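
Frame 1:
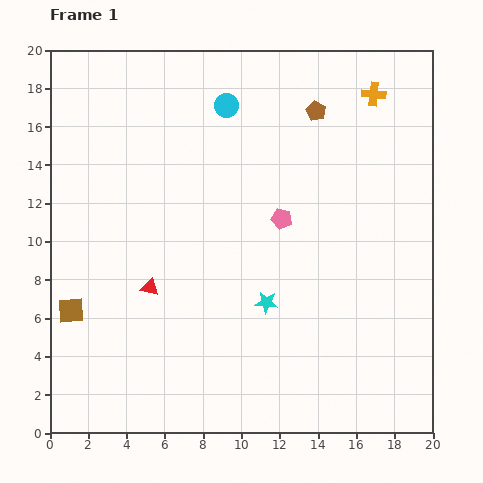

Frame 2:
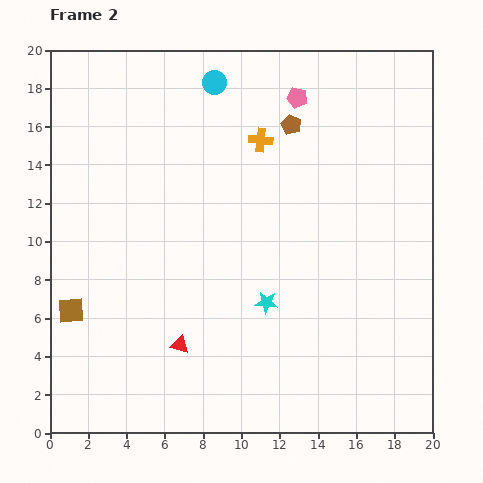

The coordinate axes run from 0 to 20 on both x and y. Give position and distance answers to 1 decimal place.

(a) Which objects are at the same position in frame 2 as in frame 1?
the cyan star, the brown square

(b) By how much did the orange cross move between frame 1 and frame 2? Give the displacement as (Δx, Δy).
(-5.9, -2.4)

The orange cross was at (16.9, 17.7) in frame 1 and (11.0, 15.3) in frame 2.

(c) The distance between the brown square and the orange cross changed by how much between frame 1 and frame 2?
-6.1

Distance in frame 1: 19.4. Distance in frame 2: 13.3.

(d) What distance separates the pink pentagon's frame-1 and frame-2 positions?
6.4

The pink pentagon moved from (12.1, 11.2) to (12.9, 17.5), a distance of √(0.8² + 6.3²) ≈ 6.4.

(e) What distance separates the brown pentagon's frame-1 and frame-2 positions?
1.5

The brown pentagon moved from (13.9, 16.8) to (12.6, 16.1), a distance of √(1.3² + 0.7²) ≈ 1.5.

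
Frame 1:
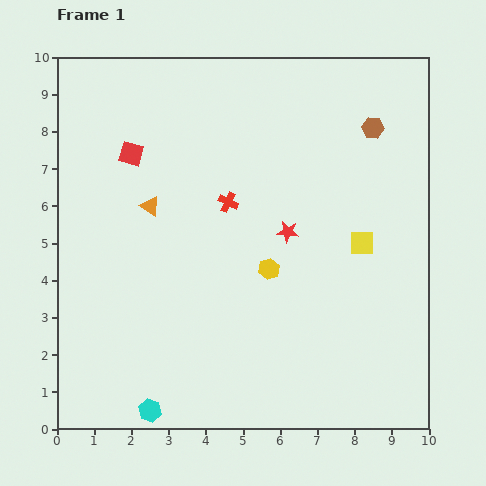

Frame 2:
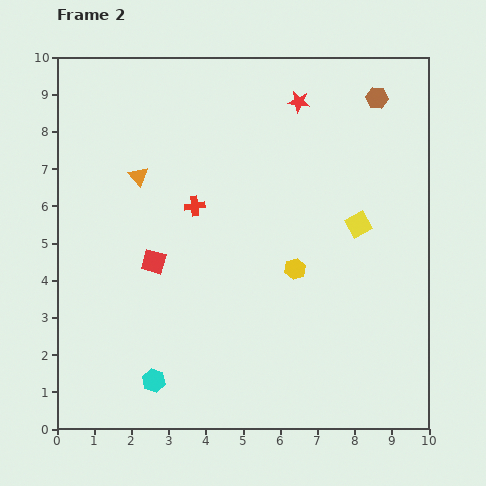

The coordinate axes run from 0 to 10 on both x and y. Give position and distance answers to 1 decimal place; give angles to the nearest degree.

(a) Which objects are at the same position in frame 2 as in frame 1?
none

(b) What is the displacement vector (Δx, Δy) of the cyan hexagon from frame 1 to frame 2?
(0.1, 0.8)

The cyan hexagon was at (2.5, 0.5) in frame 1 and (2.6, 1.3) in frame 2.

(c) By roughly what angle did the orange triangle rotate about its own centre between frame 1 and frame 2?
18° clockwise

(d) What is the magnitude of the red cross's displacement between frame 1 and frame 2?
0.9

The red cross moved from (4.6, 6.1) to (3.7, 6.0), a distance of √(0.9² + 0.1²) ≈ 0.9.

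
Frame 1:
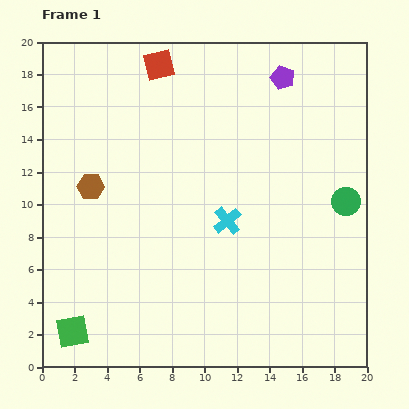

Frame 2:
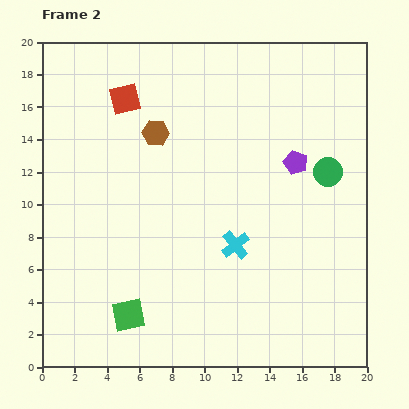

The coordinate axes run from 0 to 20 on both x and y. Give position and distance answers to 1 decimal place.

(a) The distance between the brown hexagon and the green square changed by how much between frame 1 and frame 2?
+2.3

Distance in frame 1: 9.0. Distance in frame 2: 11.3.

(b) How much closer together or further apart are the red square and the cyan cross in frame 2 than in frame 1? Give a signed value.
+0.8

Distance in frame 1: 10.5. Distance in frame 2: 11.3.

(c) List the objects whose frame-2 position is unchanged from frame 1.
none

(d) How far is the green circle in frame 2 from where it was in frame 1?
2.1

The green circle moved from (18.7, 10.2) to (17.6, 12.0), a distance of √(1.1² + 1.8²) ≈ 2.1.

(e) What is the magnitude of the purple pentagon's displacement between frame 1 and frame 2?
5.3

The purple pentagon moved from (14.8, 17.8) to (15.6, 12.6), a distance of √(0.8² + 5.2²) ≈ 5.3.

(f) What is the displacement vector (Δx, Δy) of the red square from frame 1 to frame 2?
(-2.1, -2.1)

The red square was at (7.2, 18.6) in frame 1 and (5.1, 16.5) in frame 2.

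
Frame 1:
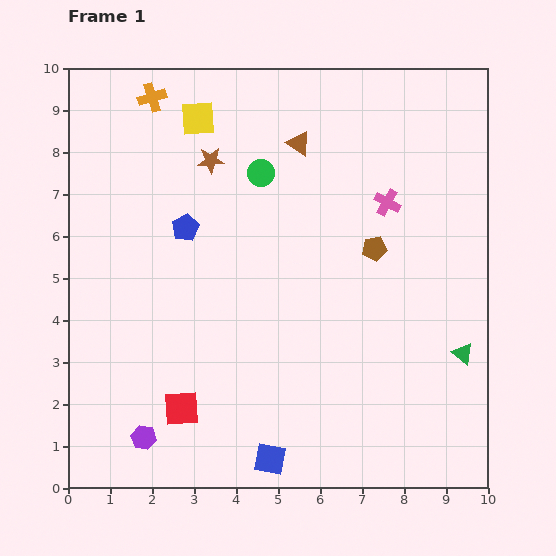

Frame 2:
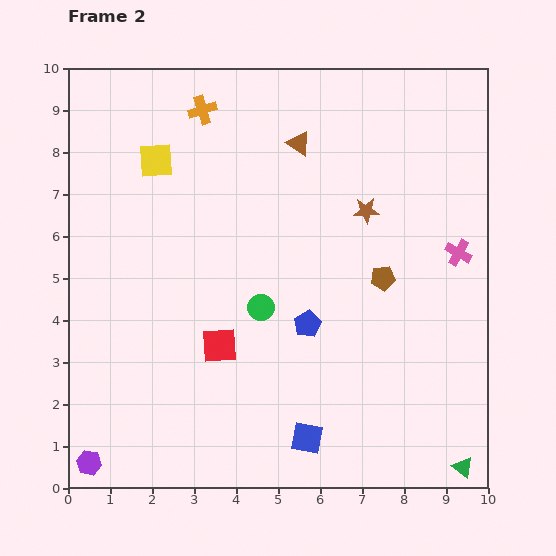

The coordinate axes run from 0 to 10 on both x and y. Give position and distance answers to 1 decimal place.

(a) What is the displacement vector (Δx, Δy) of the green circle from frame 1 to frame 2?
(0.0, -3.2)

The green circle was at (4.6, 7.5) in frame 1 and (4.6, 4.3) in frame 2.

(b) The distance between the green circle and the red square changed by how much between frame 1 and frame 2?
-4.6

Distance in frame 1: 5.9. Distance in frame 2: 1.3.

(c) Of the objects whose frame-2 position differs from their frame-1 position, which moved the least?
the brown pentagon

(moved 0.7)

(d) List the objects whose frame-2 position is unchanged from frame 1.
the brown triangle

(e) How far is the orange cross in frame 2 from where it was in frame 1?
1.2

The orange cross moved from (2.0, 9.3) to (3.2, 9.0), a distance of √(1.2² + 0.3²) ≈ 1.2.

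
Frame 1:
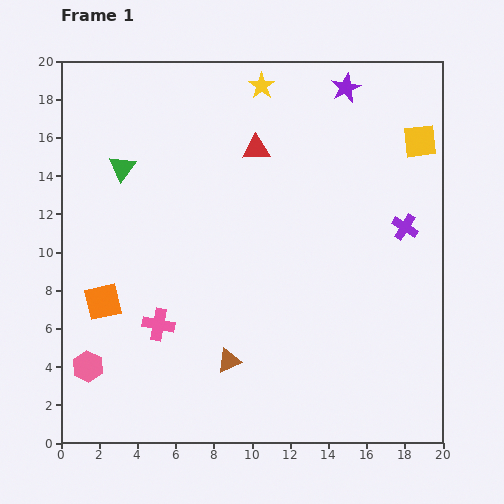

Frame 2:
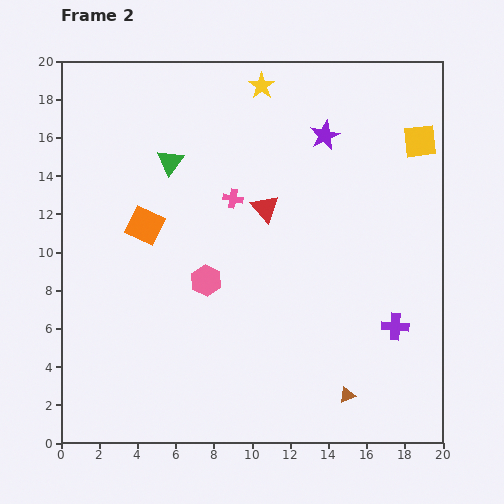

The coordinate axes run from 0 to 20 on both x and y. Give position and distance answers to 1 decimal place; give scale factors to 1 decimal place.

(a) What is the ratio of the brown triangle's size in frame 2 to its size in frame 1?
0.7×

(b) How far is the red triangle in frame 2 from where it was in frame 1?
3.1

The red triangle moved from (10.2, 15.4) to (10.7, 12.3), a distance of √(0.5² + 3.1²) ≈ 3.1.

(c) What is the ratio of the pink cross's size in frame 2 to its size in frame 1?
0.6×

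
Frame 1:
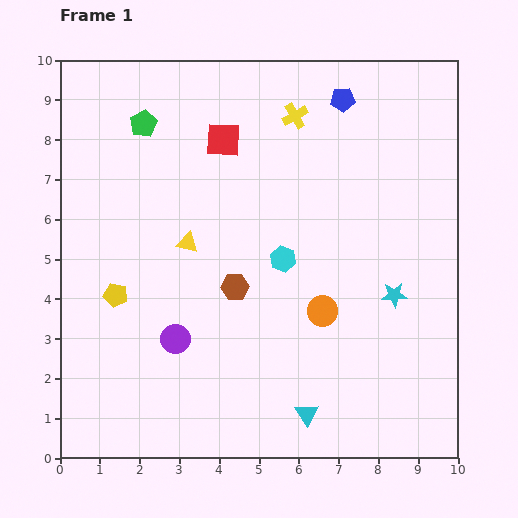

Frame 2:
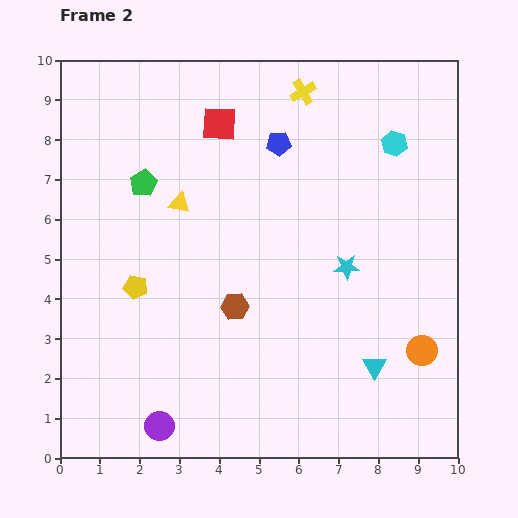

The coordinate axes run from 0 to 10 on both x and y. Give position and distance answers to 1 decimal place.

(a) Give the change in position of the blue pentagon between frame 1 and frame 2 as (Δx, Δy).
(-1.6, -1.1)

The blue pentagon was at (7.1, 9.0) in frame 1 and (5.5, 7.9) in frame 2.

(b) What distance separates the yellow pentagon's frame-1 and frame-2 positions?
0.5

The yellow pentagon moved from (1.4, 4.1) to (1.9, 4.3), a distance of √(0.5² + 0.2²) ≈ 0.5.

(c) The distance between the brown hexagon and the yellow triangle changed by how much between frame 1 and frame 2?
+1.4

Distance in frame 1: 1.6. Distance in frame 2: 3.0.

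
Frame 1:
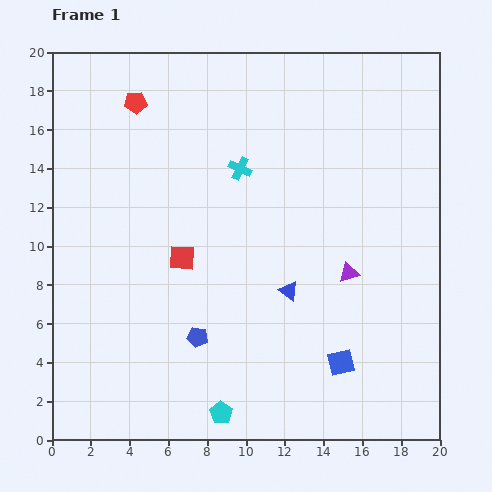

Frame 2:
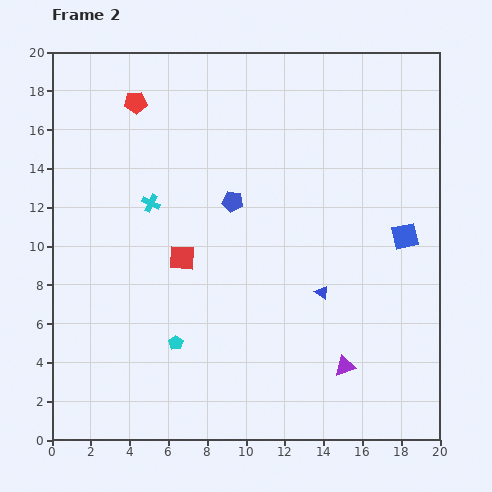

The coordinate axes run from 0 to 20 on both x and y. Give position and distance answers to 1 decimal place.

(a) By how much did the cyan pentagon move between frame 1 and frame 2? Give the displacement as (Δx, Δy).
(-2.3, 3.6)

The cyan pentagon was at (8.7, 1.4) in frame 1 and (6.4, 5.0) in frame 2.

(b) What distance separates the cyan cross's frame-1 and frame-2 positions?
4.9

The cyan cross moved from (9.7, 14.0) to (5.1, 12.2), a distance of √(4.6² + 1.8²) ≈ 4.9.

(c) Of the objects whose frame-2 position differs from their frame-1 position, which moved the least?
the blue triangle

(moved 1.7)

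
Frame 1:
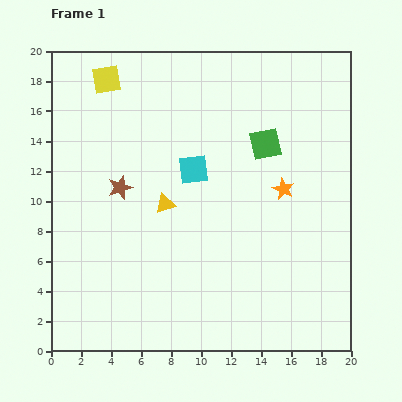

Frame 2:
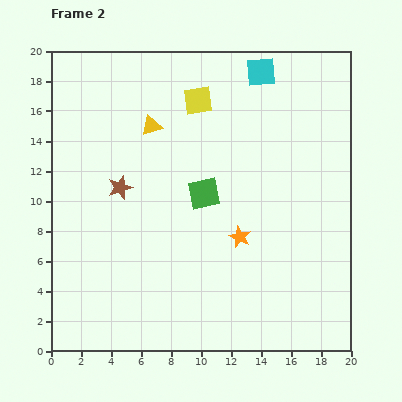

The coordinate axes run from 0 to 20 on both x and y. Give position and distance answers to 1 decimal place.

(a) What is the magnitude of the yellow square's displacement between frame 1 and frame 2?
6.3

The yellow square moved from (3.7, 18.1) to (9.8, 16.7), a distance of √(6.1² + 1.4²) ≈ 6.3.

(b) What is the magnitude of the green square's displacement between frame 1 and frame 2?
5.3

The green square moved from (14.3, 13.8) to (10.2, 10.5), a distance of √(4.1² + 3.3²) ≈ 5.3.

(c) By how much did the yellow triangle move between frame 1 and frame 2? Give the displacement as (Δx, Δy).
(-0.9, 5.2)

The yellow triangle was at (7.6, 9.8) in frame 1 and (6.7, 15.0) in frame 2.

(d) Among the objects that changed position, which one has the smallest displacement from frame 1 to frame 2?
the orange star

(moved 4.3)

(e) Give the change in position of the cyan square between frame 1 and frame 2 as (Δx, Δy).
(4.5, 6.5)

The cyan square was at (9.5, 12.1) in frame 1 and (14.0, 18.6) in frame 2.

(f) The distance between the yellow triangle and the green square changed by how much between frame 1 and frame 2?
-2.1

Distance in frame 1: 7.8. Distance in frame 2: 5.7.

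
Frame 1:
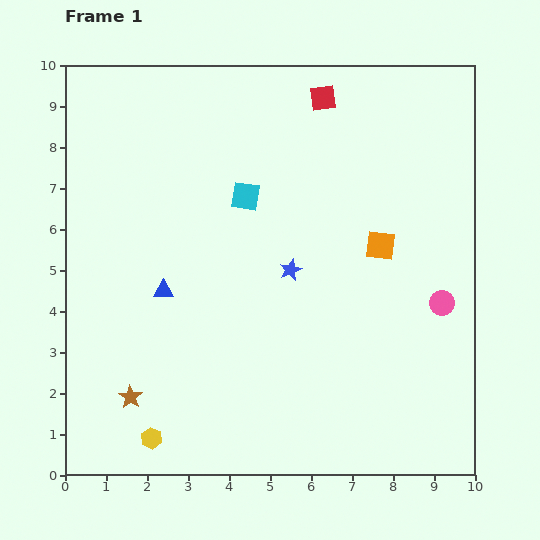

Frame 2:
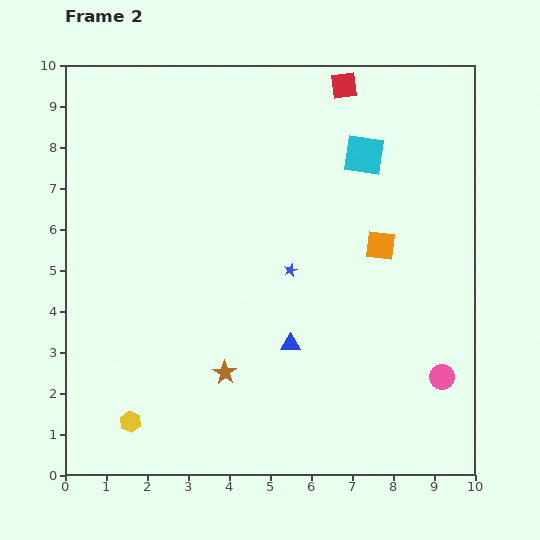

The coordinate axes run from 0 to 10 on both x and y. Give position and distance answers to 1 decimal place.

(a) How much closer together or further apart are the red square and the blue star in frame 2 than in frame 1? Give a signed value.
+0.4

Distance in frame 1: 4.3. Distance in frame 2: 4.7.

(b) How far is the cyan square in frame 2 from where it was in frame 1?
3.1

The cyan square moved from (4.4, 6.8) to (7.3, 7.8), a distance of √(2.9² + 1.0²) ≈ 3.1.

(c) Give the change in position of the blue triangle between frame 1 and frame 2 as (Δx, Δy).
(3.1, -1.3)

The blue triangle was at (2.4, 4.5) in frame 1 and (5.5, 3.2) in frame 2.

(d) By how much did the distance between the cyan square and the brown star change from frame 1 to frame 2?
+0.7

Distance in frame 1: 5.6. Distance in frame 2: 6.3.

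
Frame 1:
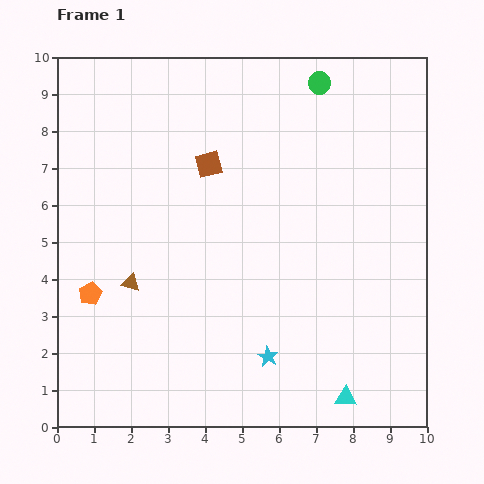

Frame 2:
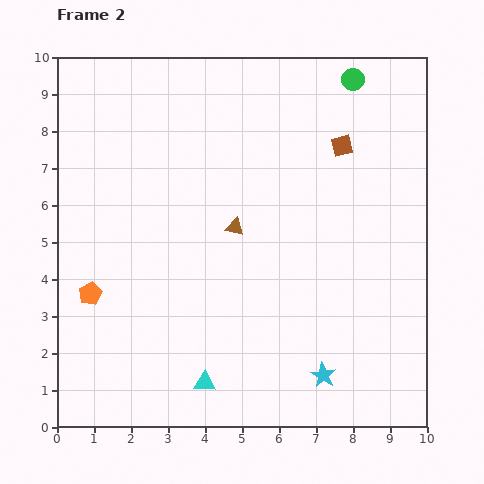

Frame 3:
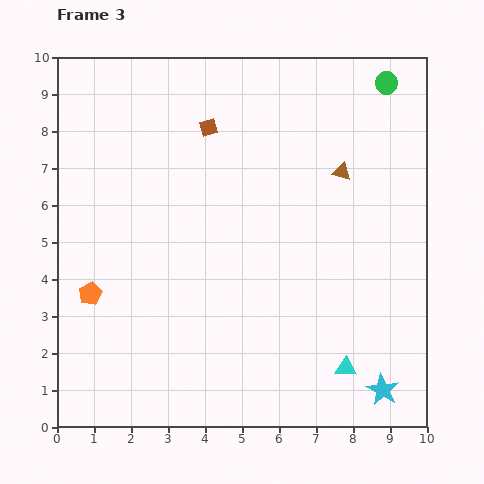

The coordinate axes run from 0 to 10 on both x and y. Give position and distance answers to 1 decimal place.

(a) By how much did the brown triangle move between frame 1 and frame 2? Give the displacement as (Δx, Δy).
(2.8, 1.5)

The brown triangle was at (2.0, 3.9) in frame 1 and (4.8, 5.4) in frame 2.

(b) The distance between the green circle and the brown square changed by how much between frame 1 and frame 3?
+1.2

Distance in frame 1: 3.7. Distance in frame 3: 4.9.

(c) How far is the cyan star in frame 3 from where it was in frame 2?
1.6

The cyan star moved from (7.2, 1.4) to (8.8, 1.0), a distance of √(1.6² + 0.4²) ≈ 1.6.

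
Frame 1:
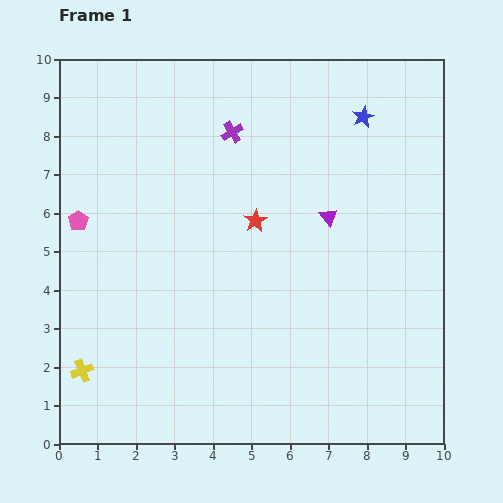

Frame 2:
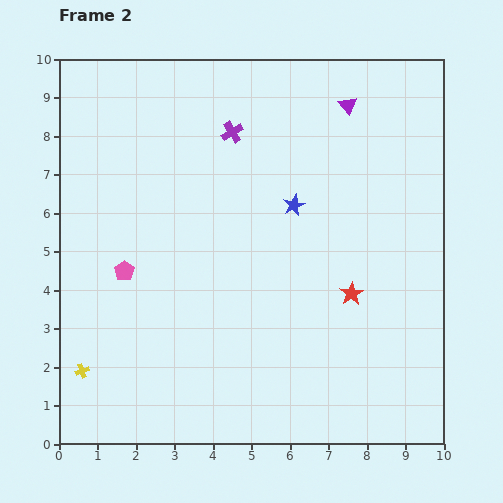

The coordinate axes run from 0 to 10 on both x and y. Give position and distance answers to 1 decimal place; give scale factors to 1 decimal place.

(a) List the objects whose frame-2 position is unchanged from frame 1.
the purple cross, the yellow cross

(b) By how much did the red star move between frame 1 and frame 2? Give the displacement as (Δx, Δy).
(2.5, -1.9)

The red star was at (5.1, 5.8) in frame 1 and (7.6, 3.9) in frame 2.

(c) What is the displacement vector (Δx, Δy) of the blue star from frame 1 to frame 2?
(-1.8, -2.3)

The blue star was at (7.9, 8.5) in frame 1 and (6.1, 6.2) in frame 2.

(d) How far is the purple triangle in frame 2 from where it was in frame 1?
2.9

The purple triangle moved from (7.0, 5.9) to (7.5, 8.8), a distance of √(0.5² + 2.9²) ≈ 2.9.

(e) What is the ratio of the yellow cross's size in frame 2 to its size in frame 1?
0.6×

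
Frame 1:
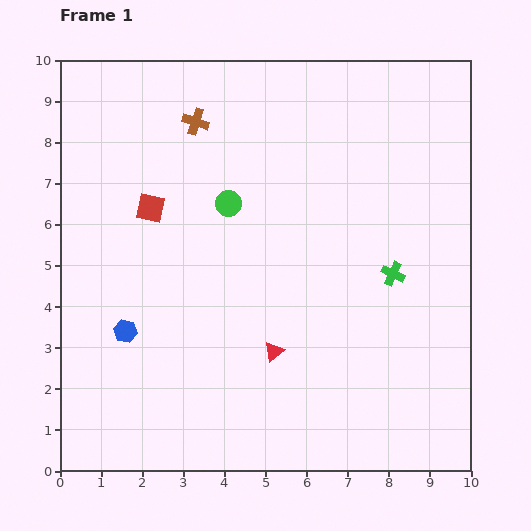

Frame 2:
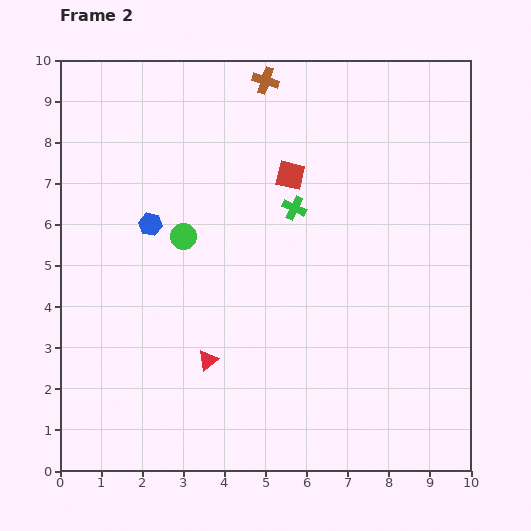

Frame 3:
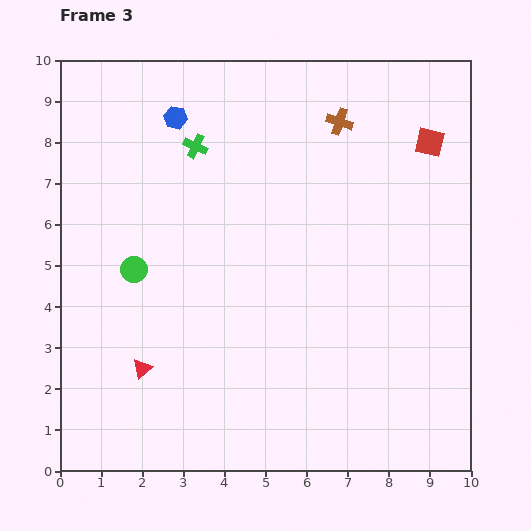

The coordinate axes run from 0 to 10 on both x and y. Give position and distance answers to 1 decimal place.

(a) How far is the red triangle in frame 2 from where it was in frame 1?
1.6

The red triangle moved from (5.2, 2.9) to (3.6, 2.7), a distance of √(1.6² + 0.2²) ≈ 1.6.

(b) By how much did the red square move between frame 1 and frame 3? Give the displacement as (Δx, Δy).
(6.8, 1.6)

The red square was at (2.2, 6.4) in frame 1 and (9.0, 8.0) in frame 3.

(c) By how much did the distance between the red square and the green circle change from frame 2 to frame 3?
+4.8

Distance in frame 2: 3.0. Distance in frame 3: 7.8.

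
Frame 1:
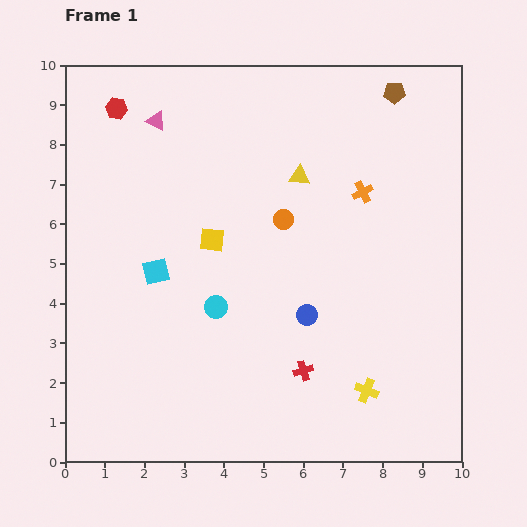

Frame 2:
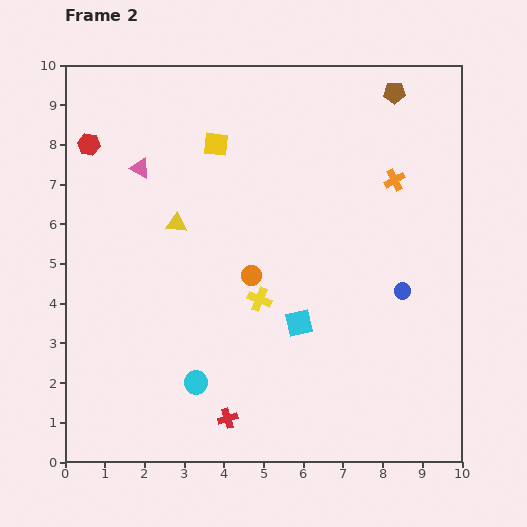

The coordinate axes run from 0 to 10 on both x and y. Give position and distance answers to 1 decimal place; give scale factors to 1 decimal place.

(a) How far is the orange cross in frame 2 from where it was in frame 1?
0.9

The orange cross moved from (7.5, 6.8) to (8.3, 7.1), a distance of √(0.8² + 0.3²) ≈ 0.9.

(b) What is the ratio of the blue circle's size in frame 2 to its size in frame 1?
0.8×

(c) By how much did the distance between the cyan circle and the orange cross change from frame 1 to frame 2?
+2.4

Distance in frame 1: 4.7. Distance in frame 2: 7.1.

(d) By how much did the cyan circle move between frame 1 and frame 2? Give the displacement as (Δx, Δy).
(-0.5, -1.9)

The cyan circle was at (3.8, 3.9) in frame 1 and (3.3, 2.0) in frame 2.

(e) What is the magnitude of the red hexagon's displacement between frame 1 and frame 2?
1.1

The red hexagon moved from (1.3, 8.9) to (0.6, 8.0), a distance of √(0.7² + 0.9²) ≈ 1.1.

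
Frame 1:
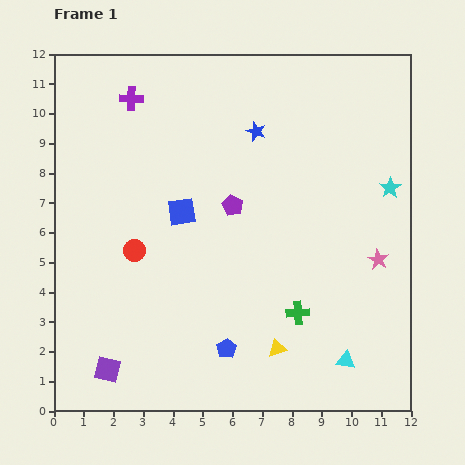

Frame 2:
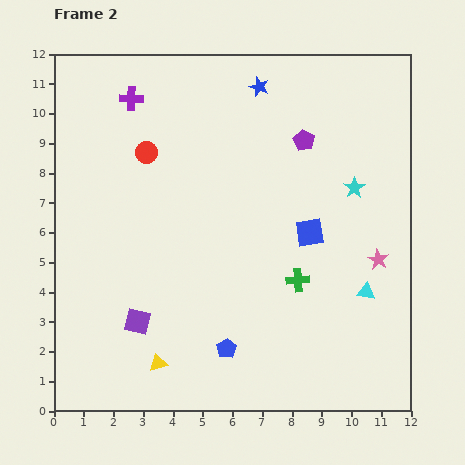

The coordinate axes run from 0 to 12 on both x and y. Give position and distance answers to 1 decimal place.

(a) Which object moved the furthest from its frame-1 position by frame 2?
the blue square

(moved 4.4; next 4.0)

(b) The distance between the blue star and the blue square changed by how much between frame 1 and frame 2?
+1.5

Distance in frame 1: 3.7. Distance in frame 2: 5.2.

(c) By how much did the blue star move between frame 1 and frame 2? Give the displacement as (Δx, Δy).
(0.1, 1.5)

The blue star was at (6.8, 9.4) in frame 1 and (6.9, 10.9) in frame 2.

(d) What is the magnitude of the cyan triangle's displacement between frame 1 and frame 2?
2.4

The cyan triangle moved from (9.8, 1.7) to (10.5, 4.0), a distance of √(0.7² + 2.3²) ≈ 2.4.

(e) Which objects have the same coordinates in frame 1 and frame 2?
the blue pentagon, the pink star, the purple cross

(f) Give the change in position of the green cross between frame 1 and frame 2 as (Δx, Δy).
(0.0, 1.1)

The green cross was at (8.2, 3.3) in frame 1 and (8.2, 4.4) in frame 2.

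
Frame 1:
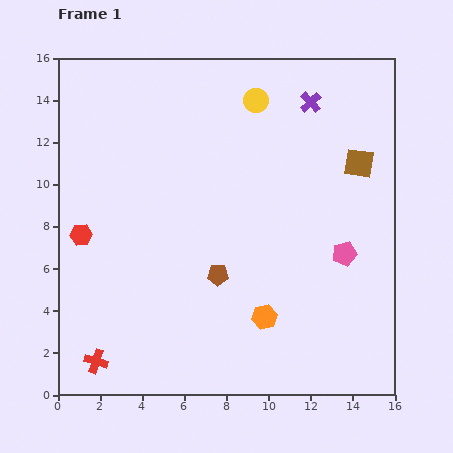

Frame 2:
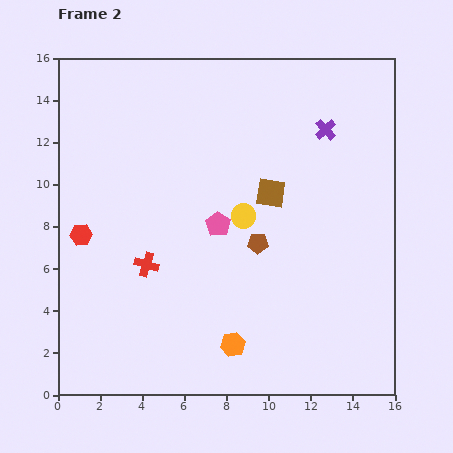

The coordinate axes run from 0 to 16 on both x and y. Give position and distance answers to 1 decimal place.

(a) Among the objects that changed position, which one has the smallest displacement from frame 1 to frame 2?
the purple cross

(moved 1.5)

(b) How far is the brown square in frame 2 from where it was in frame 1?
4.4

The brown square moved from (14.3, 11.0) to (10.1, 9.6), a distance of √(4.2² + 1.4²) ≈ 4.4.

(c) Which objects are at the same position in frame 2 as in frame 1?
the red hexagon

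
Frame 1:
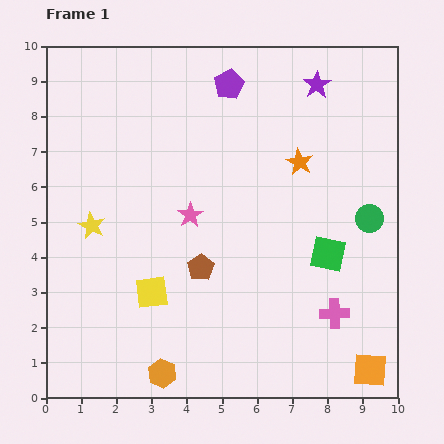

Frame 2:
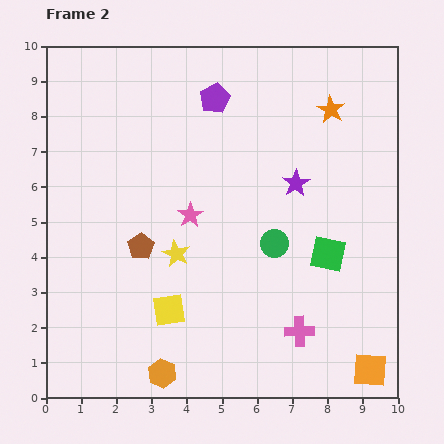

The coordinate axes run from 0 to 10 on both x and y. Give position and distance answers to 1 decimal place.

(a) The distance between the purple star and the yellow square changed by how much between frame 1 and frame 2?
-2.4

Distance in frame 1: 7.5. Distance in frame 2: 5.1.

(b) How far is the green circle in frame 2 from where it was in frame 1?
2.8

The green circle moved from (9.2, 5.1) to (6.5, 4.4), a distance of √(2.7² + 0.7²) ≈ 2.8.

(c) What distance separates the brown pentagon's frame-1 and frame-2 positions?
1.8

The brown pentagon moved from (4.4, 3.7) to (2.7, 4.3), a distance of √(1.7² + 0.6²) ≈ 1.8.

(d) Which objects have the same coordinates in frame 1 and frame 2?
the orange square, the orange hexagon, the pink star, the green square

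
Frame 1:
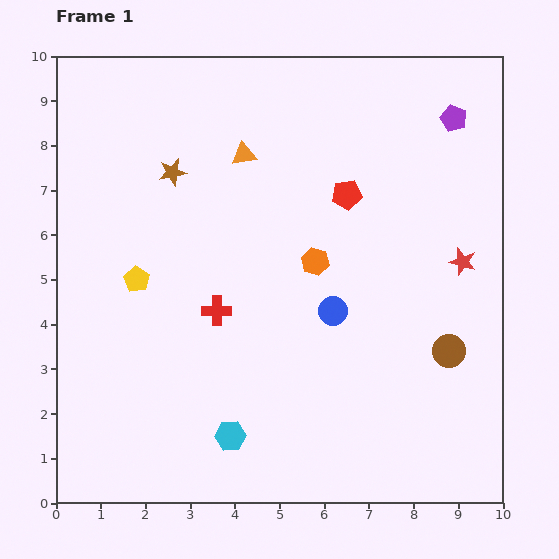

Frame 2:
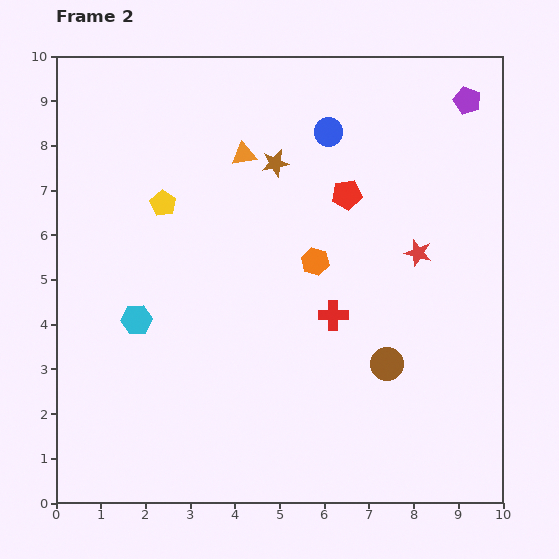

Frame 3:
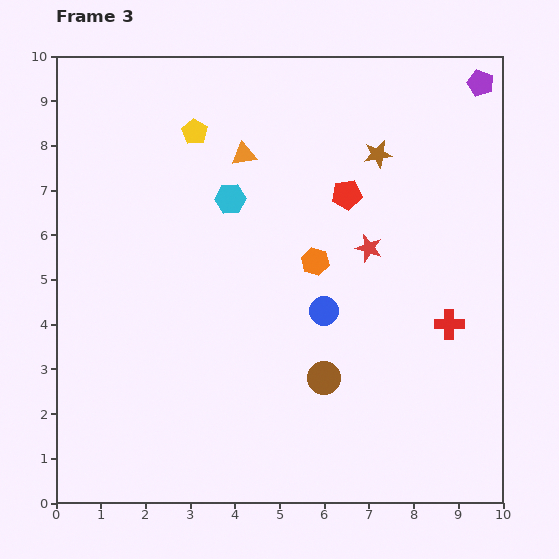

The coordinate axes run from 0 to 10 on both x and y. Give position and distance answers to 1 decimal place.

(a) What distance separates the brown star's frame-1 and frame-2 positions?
2.3

The brown star moved from (2.6, 7.4) to (4.9, 7.6), a distance of √(2.3² + 0.2²) ≈ 2.3.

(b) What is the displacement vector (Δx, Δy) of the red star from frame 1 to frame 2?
(-1.0, 0.2)

The red star was at (9.1, 5.4) in frame 1 and (8.1, 5.6) in frame 2.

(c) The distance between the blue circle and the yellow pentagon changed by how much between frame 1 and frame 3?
+0.4

Distance in frame 1: 4.5. Distance in frame 3: 4.9.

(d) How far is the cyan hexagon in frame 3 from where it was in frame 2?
3.4

The cyan hexagon moved from (1.8, 4.1) to (3.9, 6.8), a distance of √(2.1² + 2.7²) ≈ 3.4.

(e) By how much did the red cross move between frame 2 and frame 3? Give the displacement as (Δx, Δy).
(2.6, -0.2)

The red cross was at (6.2, 4.2) in frame 2 and (8.8, 4.0) in frame 3.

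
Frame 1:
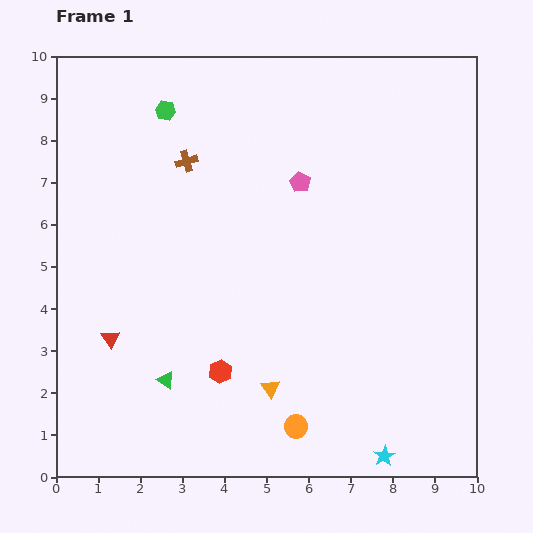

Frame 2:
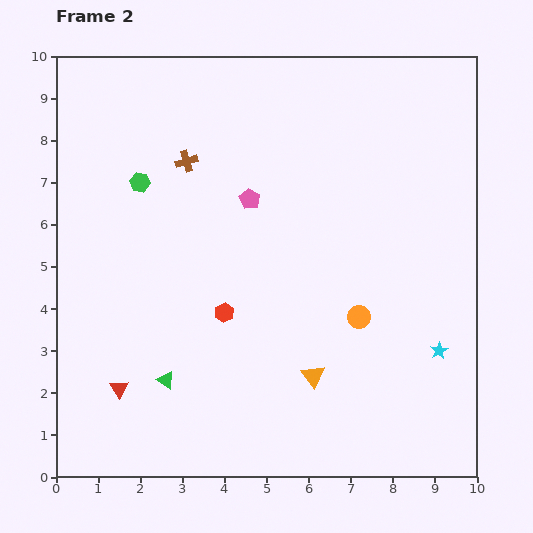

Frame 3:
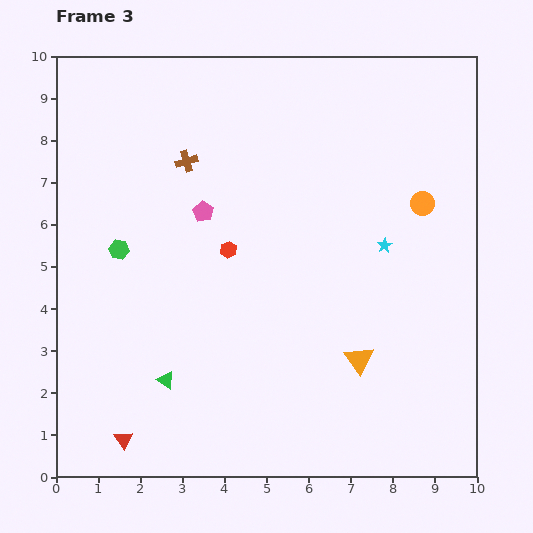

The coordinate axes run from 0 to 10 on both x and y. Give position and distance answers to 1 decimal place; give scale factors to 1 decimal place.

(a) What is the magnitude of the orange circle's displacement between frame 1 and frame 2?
3.0

The orange circle moved from (5.7, 1.2) to (7.2, 3.8), a distance of √(1.5² + 2.6²) ≈ 3.0.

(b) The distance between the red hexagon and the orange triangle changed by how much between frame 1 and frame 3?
+2.7

Distance in frame 1: 1.3. Distance in frame 3: 4.0.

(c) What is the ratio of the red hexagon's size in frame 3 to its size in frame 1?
0.7×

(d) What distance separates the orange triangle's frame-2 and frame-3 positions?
1.2

The orange triangle moved from (6.1, 2.4) to (7.2, 2.8), a distance of √(1.1² + 0.4²) ≈ 1.2.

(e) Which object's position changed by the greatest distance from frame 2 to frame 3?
the orange circle

(moved 3.1; next 2.8)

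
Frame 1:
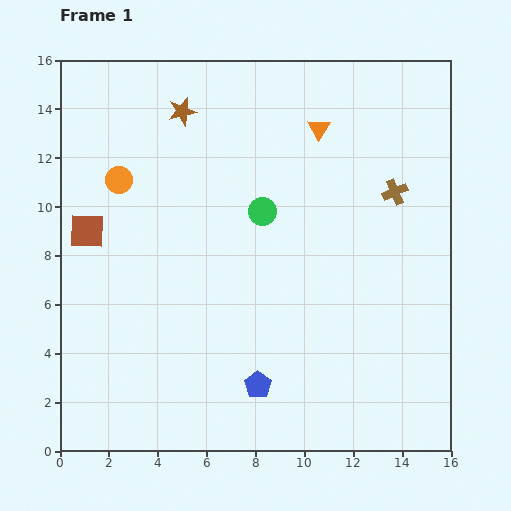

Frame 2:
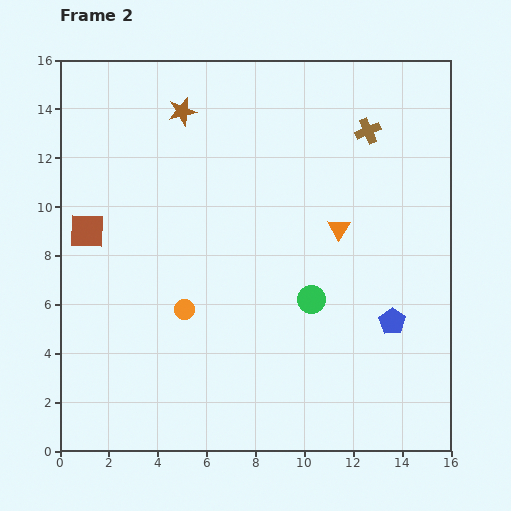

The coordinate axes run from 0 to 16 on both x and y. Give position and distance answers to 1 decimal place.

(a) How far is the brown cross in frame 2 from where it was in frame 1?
2.7

The brown cross moved from (13.7, 10.6) to (12.6, 13.1), a distance of √(1.1² + 2.5²) ≈ 2.7.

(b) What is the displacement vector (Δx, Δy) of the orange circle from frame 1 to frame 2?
(2.7, -5.3)

The orange circle was at (2.4, 11.1) in frame 1 and (5.1, 5.8) in frame 2.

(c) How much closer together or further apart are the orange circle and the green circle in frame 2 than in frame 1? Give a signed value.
-0.8

Distance in frame 1: 6.0. Distance in frame 2: 5.2.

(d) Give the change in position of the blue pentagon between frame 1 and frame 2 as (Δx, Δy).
(5.5, 2.6)

The blue pentagon was at (8.1, 2.7) in frame 1 and (13.6, 5.3) in frame 2.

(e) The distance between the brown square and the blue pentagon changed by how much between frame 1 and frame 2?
+3.6

Distance in frame 1: 9.4. Distance in frame 2: 13.0.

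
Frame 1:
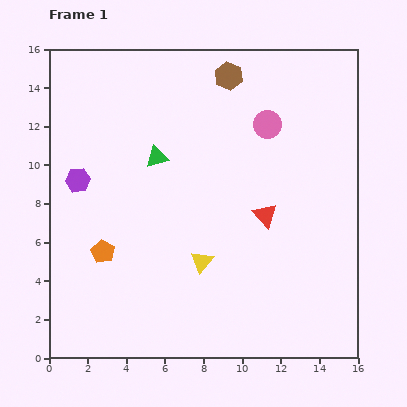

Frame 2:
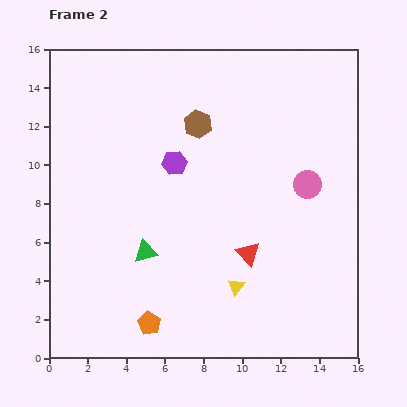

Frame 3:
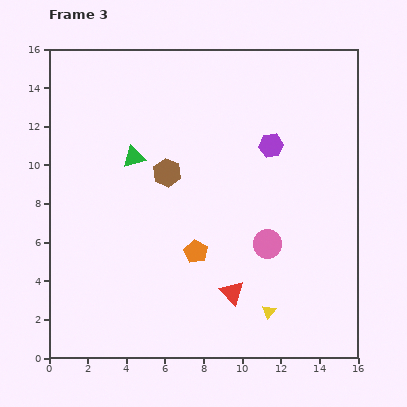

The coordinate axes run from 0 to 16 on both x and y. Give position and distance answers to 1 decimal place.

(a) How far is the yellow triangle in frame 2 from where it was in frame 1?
2.2

The yellow triangle moved from (7.9, 5.0) to (9.7, 3.7), a distance of √(1.8² + 1.3²) ≈ 2.2.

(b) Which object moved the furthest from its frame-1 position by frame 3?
the purple hexagon

(moved 10.2; next 6.2)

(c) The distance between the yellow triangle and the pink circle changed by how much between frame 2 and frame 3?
-3.0

Distance in frame 2: 6.5. Distance in frame 3: 3.5.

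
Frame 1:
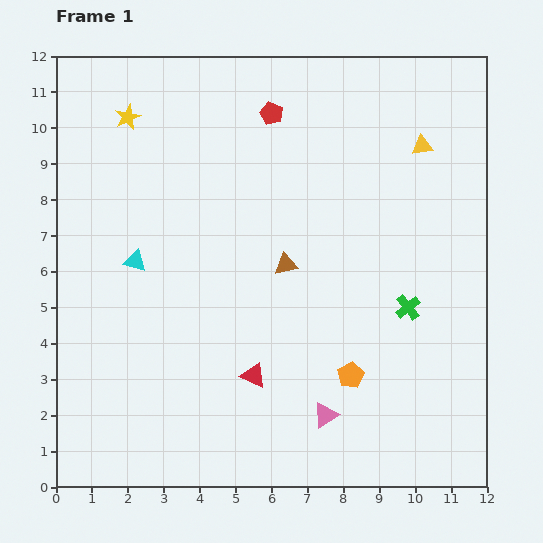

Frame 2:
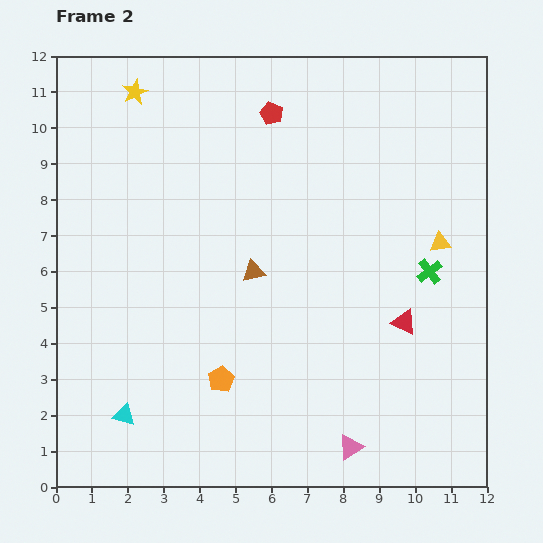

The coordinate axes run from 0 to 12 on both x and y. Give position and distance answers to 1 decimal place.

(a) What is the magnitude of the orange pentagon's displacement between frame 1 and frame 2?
3.6

The orange pentagon moved from (8.2, 3.1) to (4.6, 3.0), a distance of √(3.6² + 0.1²) ≈ 3.6.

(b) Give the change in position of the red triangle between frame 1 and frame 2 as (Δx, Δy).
(4.2, 1.5)

The red triangle was at (5.5, 3.1) in frame 1 and (9.7, 4.6) in frame 2.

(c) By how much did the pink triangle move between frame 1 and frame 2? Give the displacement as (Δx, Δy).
(0.7, -0.9)

The pink triangle was at (7.5, 2.0) in frame 1 and (8.2, 1.1) in frame 2.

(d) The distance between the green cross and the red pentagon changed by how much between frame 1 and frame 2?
-0.4

Distance in frame 1: 6.6. Distance in frame 2: 6.2.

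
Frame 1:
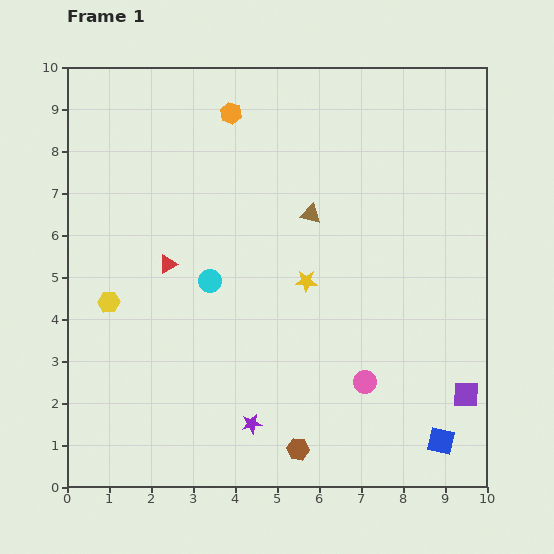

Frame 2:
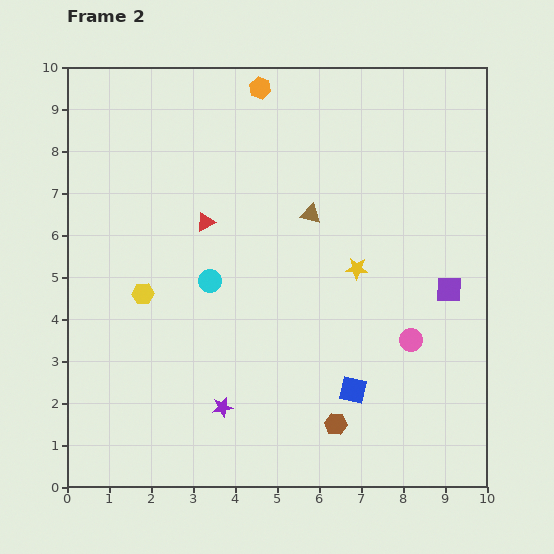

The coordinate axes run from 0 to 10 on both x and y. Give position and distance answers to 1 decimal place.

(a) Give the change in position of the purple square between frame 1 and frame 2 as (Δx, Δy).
(-0.4, 2.5)

The purple square was at (9.5, 2.2) in frame 1 and (9.1, 4.7) in frame 2.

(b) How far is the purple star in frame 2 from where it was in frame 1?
0.8

The purple star moved from (4.4, 1.5) to (3.7, 1.9), a distance of √(0.7² + 0.4²) ≈ 0.8.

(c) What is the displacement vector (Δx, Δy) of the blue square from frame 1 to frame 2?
(-2.1, 1.2)

The blue square was at (8.9, 1.1) in frame 1 and (6.8, 2.3) in frame 2.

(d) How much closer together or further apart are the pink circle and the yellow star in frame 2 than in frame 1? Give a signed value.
-0.7

Distance in frame 1: 2.8. Distance in frame 2: 2.1.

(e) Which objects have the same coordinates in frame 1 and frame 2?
the brown triangle, the cyan circle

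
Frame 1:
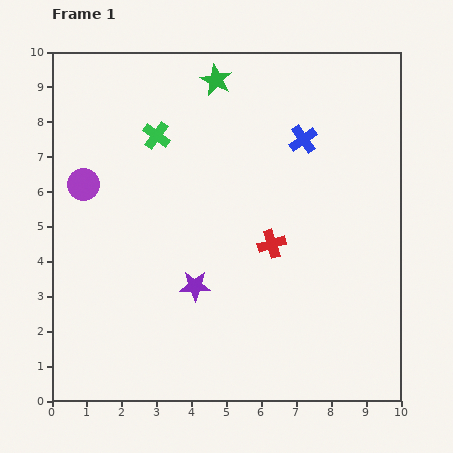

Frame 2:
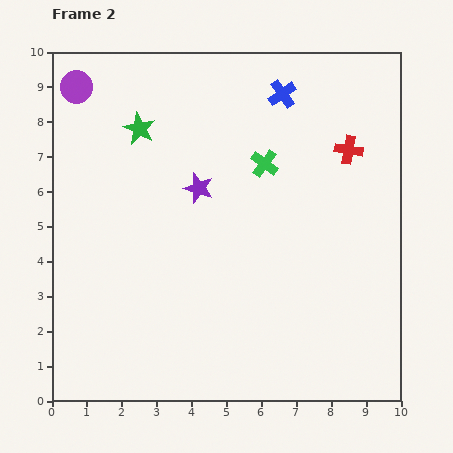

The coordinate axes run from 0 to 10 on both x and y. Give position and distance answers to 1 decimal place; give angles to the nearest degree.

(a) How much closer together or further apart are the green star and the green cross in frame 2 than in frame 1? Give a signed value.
+1.4

Distance in frame 1: 2.3. Distance in frame 2: 3.7.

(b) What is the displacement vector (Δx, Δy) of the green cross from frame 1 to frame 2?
(3.1, -0.8)

The green cross was at (3.0, 7.6) in frame 1 and (6.1, 6.8) in frame 2.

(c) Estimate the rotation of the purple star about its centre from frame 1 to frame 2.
18° clockwise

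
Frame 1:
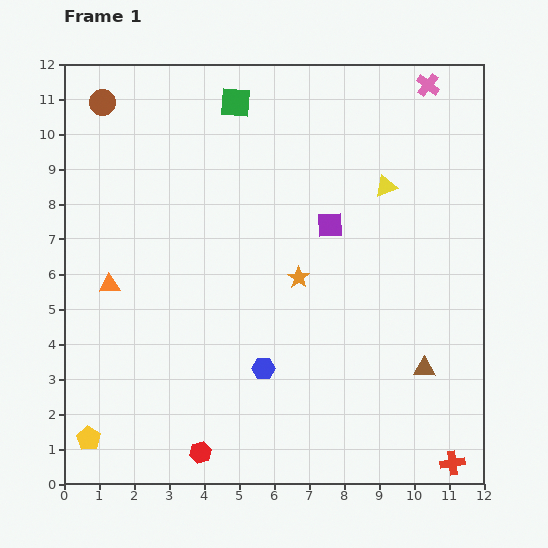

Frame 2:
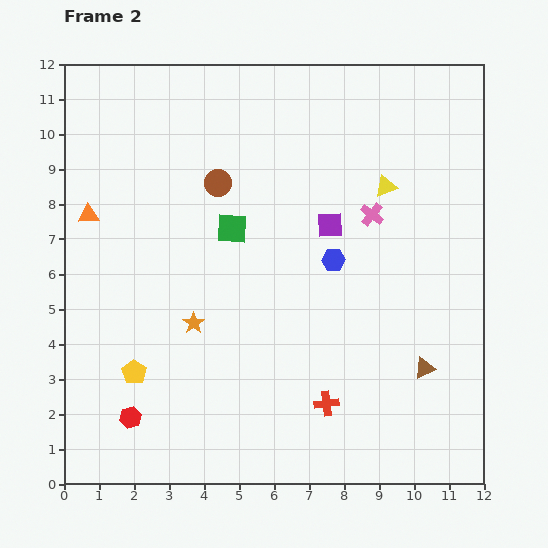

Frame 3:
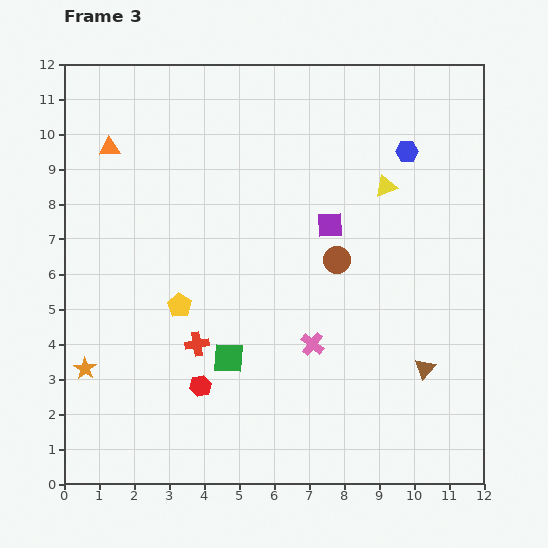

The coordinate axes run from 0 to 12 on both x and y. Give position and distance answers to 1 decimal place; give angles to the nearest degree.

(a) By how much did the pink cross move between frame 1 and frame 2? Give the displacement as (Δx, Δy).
(-1.6, -3.7)

The pink cross was at (10.4, 11.4) in frame 1 and (8.8, 7.7) in frame 2.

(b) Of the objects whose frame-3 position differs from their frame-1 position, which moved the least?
the red hexagon

(moved 1.9)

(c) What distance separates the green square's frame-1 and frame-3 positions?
7.3

The green square moved from (4.9, 10.9) to (4.7, 3.6), a distance of √(0.2² + 7.3²) ≈ 7.3.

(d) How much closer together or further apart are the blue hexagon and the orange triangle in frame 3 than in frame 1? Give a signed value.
+3.5

Distance in frame 1: 5.0. Distance in frame 3: 8.5.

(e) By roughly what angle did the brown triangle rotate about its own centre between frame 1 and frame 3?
51° counter-clockwise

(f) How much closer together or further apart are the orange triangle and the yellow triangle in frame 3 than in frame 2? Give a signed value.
-0.5

Distance in frame 2: 8.5. Distance in frame 3: 8.0.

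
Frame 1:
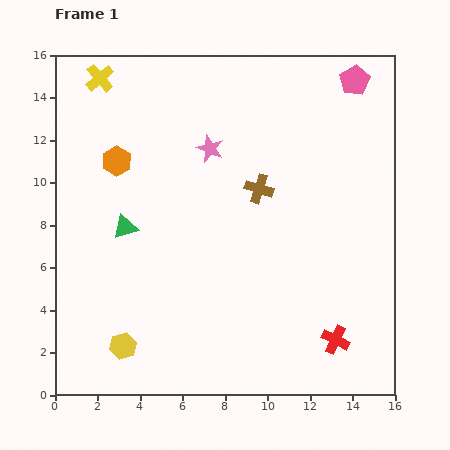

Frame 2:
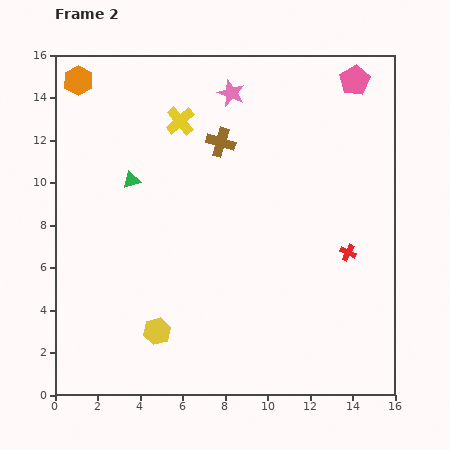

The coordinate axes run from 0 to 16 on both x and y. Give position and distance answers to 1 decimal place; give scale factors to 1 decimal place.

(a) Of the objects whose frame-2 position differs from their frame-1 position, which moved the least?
the yellow hexagon

(moved 1.7)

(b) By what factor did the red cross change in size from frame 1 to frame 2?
0.6×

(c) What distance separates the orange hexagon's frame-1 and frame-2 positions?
4.2

The orange hexagon moved from (2.9, 11.0) to (1.1, 14.8), a distance of √(1.8² + 3.8²) ≈ 4.2.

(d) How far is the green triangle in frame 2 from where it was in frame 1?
2.2

The green triangle moved from (3.3, 7.9) to (3.6, 10.1), a distance of √(0.3² + 2.2²) ≈ 2.2.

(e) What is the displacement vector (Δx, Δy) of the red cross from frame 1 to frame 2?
(0.6, 4.1)

The red cross was at (13.2, 2.6) in frame 1 and (13.8, 6.7) in frame 2.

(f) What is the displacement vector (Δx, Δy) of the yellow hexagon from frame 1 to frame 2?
(1.6, 0.7)

The yellow hexagon was at (3.2, 2.3) in frame 1 and (4.8, 3.0) in frame 2.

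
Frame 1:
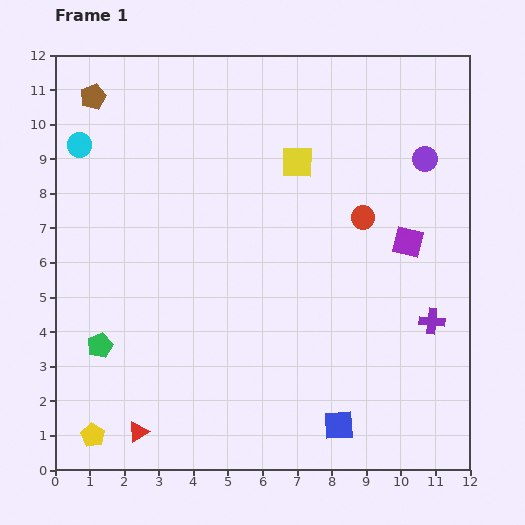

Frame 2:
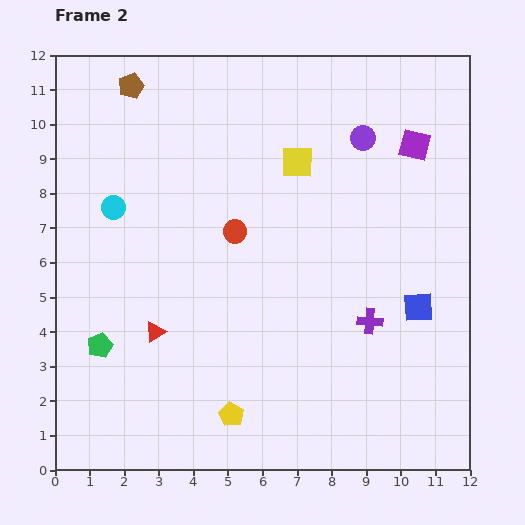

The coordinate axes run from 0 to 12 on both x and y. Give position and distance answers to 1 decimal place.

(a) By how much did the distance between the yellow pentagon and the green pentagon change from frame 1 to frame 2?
+1.7

Distance in frame 1: 2.6. Distance in frame 2: 4.3.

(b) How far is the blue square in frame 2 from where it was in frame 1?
4.1

The blue square moved from (8.2, 1.3) to (10.5, 4.7), a distance of √(2.3² + 3.4²) ≈ 4.1.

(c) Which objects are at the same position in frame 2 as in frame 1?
the green pentagon, the yellow square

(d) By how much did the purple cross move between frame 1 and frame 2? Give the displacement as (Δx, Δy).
(-1.8, 0.0)

The purple cross was at (10.9, 4.3) in frame 1 and (9.1, 4.3) in frame 2.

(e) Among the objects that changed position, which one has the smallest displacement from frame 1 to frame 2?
the brown pentagon

(moved 1.1)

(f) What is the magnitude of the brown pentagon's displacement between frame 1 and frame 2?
1.1

The brown pentagon moved from (1.1, 10.8) to (2.2, 11.1), a distance of √(1.1² + 0.3²) ≈ 1.1.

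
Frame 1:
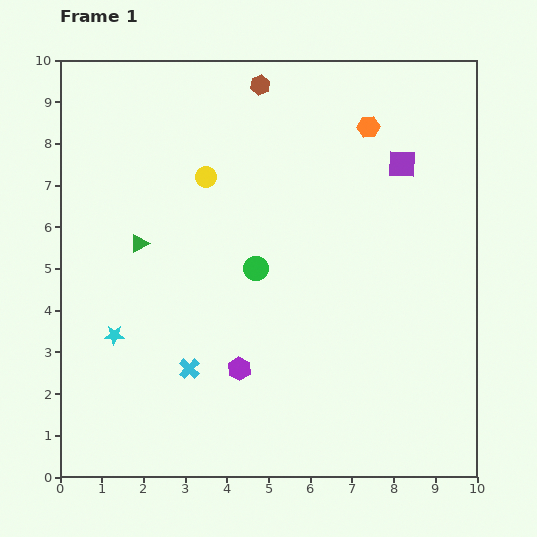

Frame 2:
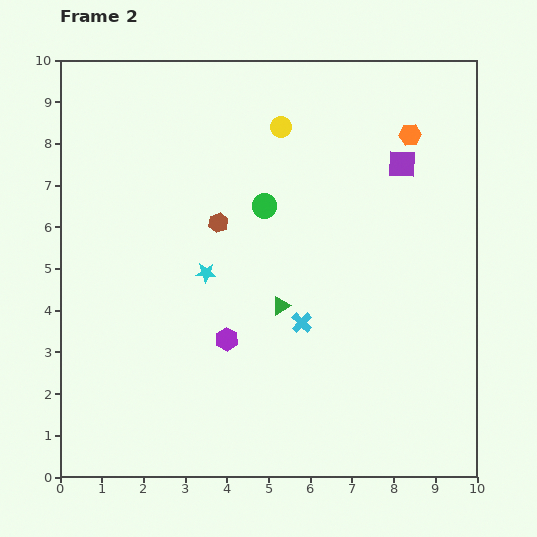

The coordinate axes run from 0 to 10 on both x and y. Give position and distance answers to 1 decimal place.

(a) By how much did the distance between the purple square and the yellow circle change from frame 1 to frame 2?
-1.7

Distance in frame 1: 4.7. Distance in frame 2: 3.0.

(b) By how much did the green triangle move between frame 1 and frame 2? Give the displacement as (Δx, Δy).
(3.4, -1.5)

The green triangle was at (1.9, 5.6) in frame 1 and (5.3, 4.1) in frame 2.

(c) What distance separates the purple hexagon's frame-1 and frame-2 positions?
0.8

The purple hexagon moved from (4.3, 2.6) to (4.0, 3.3), a distance of √(0.3² + 0.7²) ≈ 0.8.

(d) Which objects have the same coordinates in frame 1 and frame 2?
the purple square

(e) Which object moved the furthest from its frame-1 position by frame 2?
the green triangle

(moved 3.7; next 3.4)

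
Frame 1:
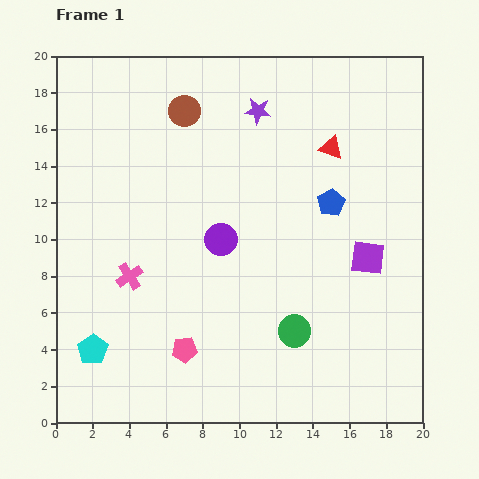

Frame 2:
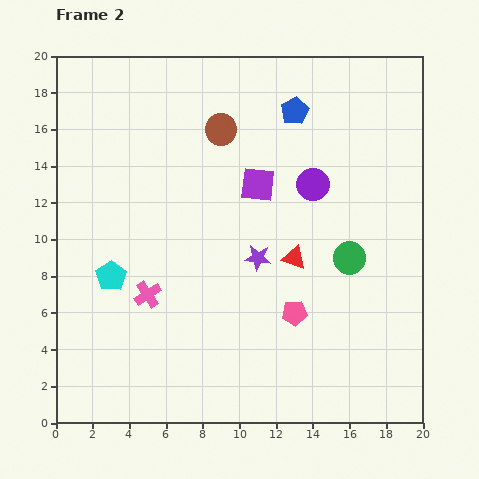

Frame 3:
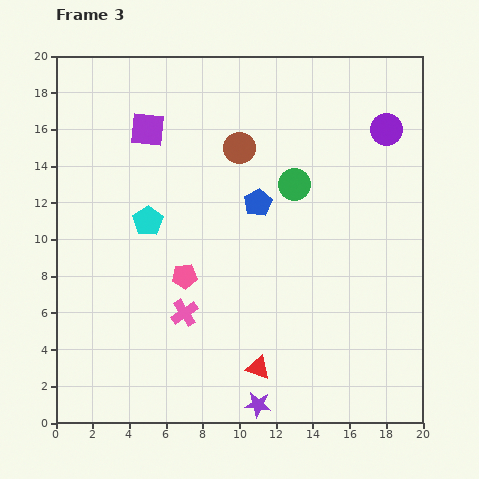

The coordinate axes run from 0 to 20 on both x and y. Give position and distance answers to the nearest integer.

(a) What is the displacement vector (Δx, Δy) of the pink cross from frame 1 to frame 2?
(1, -1)

The pink cross was at (4, 8) in frame 1 and (5, 7) in frame 2.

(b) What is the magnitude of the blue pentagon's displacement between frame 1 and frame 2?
5

The blue pentagon moved from (15, 12) to (13, 17), a distance of √(2² + 5²) ≈ 5.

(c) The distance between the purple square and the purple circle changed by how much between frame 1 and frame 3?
+5

Distance in frame 1: 8. Distance in frame 3: 13.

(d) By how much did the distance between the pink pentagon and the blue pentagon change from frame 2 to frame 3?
-5

Distance in frame 2: 11. Distance in frame 3: 6.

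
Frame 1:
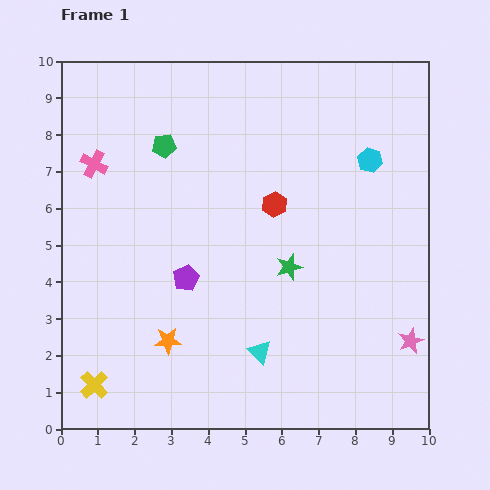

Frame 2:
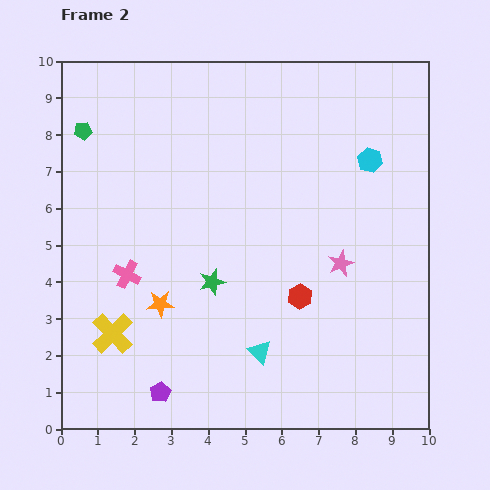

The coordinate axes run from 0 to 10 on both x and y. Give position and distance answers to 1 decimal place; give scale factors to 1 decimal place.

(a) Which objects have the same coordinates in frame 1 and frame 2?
the cyan triangle, the cyan hexagon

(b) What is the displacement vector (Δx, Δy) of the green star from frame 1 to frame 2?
(-2.1, -0.4)

The green star was at (6.2, 4.4) in frame 1 and (4.1, 4.0) in frame 2.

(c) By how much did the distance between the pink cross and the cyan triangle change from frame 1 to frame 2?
-2.6

Distance in frame 1: 6.8. Distance in frame 2: 4.2.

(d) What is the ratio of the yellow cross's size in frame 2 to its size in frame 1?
1.5×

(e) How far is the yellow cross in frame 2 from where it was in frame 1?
1.5

The yellow cross moved from (0.9, 1.2) to (1.4, 2.6), a distance of √(0.5² + 1.4²) ≈ 1.5.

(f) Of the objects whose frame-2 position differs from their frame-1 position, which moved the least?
the orange star

(moved 1.0)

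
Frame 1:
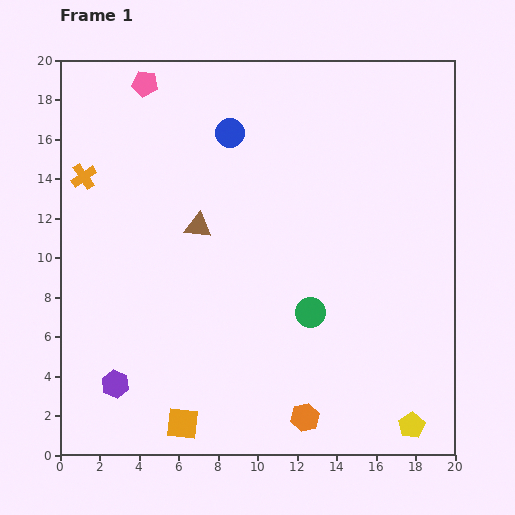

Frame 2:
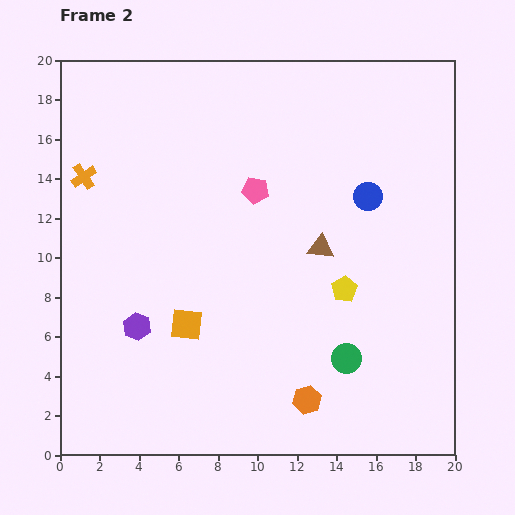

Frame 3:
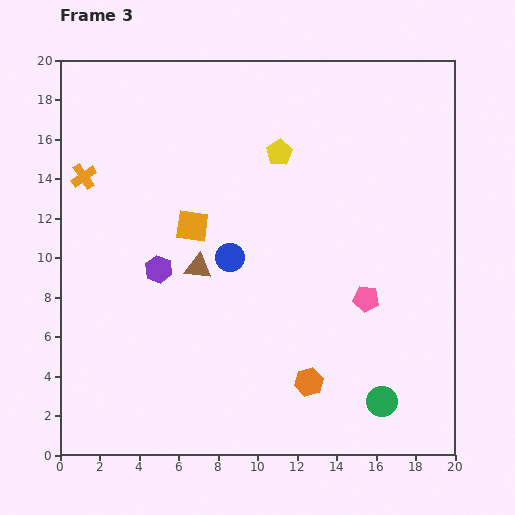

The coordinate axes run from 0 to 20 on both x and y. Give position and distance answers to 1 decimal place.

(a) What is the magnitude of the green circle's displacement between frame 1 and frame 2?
2.9

The green circle moved from (12.7, 7.2) to (14.5, 4.9), a distance of √(1.8² + 2.3²) ≈ 2.9.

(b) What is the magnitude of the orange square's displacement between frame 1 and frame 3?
10.0

The orange square moved from (6.2, 1.6) to (6.7, 11.6), a distance of √(0.5² + 10.0²) ≈ 10.0.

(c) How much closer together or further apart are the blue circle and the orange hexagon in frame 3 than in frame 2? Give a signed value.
-3.3

Distance in frame 2: 10.8. Distance in frame 3: 7.5.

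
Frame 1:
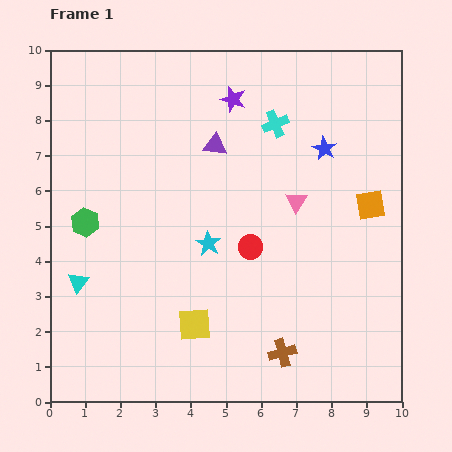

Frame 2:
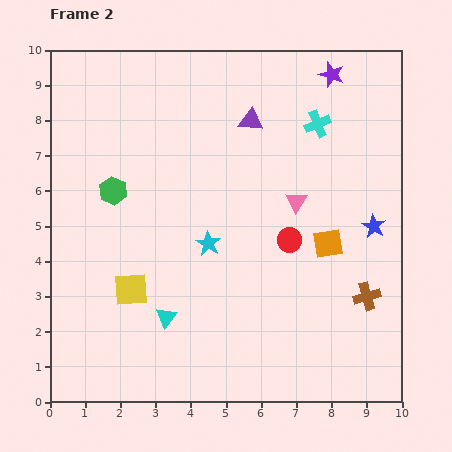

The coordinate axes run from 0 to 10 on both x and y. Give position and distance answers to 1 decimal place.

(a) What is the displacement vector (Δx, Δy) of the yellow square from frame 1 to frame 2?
(-1.8, 1.0)

The yellow square was at (4.1, 2.2) in frame 1 and (2.3, 3.2) in frame 2.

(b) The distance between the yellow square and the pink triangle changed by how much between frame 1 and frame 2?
+0.8

Distance in frame 1: 4.5. Distance in frame 2: 5.3.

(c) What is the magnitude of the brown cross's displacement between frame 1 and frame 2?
2.9

The brown cross moved from (6.6, 1.4) to (9.0, 3.0), a distance of √(2.4² + 1.6²) ≈ 2.9.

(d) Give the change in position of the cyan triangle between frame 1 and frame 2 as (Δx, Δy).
(2.5, -1.0)

The cyan triangle was at (0.8, 3.4) in frame 1 and (3.3, 2.4) in frame 2.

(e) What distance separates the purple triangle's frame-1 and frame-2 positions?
1.2

The purple triangle moved from (4.7, 7.3) to (5.7, 8.0), a distance of √(1.0² + 0.7²) ≈ 1.2.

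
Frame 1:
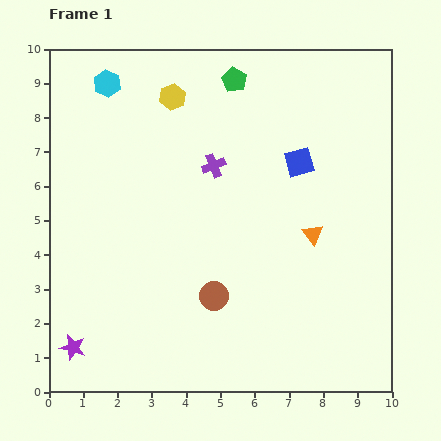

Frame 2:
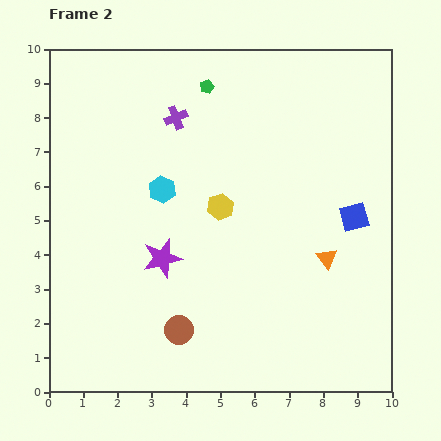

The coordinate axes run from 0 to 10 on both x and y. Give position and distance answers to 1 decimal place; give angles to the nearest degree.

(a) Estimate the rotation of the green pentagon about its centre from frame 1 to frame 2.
20° clockwise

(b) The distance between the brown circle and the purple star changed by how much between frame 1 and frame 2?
-2.2

Distance in frame 1: 4.4. Distance in frame 2: 2.2.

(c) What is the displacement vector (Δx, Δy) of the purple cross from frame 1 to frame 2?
(-1.1, 1.4)

The purple cross was at (4.8, 6.6) in frame 1 and (3.7, 8.0) in frame 2.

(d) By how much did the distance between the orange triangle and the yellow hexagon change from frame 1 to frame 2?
-2.3

Distance in frame 1: 5.7. Distance in frame 2: 3.4.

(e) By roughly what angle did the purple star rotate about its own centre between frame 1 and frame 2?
30° counter-clockwise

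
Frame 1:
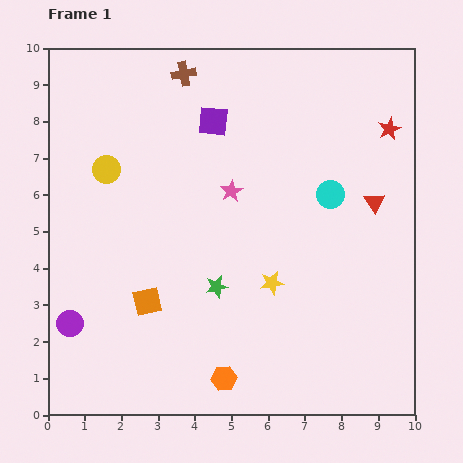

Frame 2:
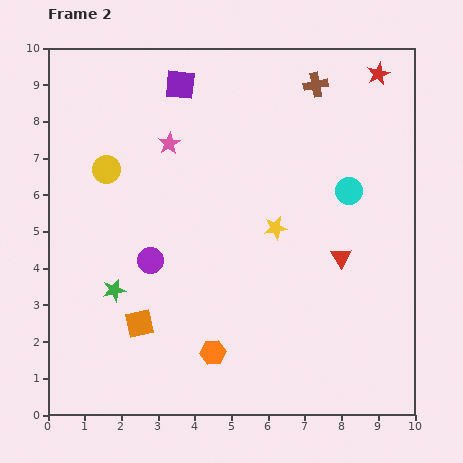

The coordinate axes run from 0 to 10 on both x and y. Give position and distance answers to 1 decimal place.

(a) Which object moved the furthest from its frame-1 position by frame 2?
the brown cross

(moved 3.6; next 2.8)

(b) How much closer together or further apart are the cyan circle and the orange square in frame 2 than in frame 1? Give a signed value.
+0.9

Distance in frame 1: 5.8. Distance in frame 2: 6.7.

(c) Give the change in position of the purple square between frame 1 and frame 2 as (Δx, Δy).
(-0.9, 1.0)

The purple square was at (4.5, 8.0) in frame 1 and (3.6, 9.0) in frame 2.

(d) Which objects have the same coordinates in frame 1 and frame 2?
the yellow circle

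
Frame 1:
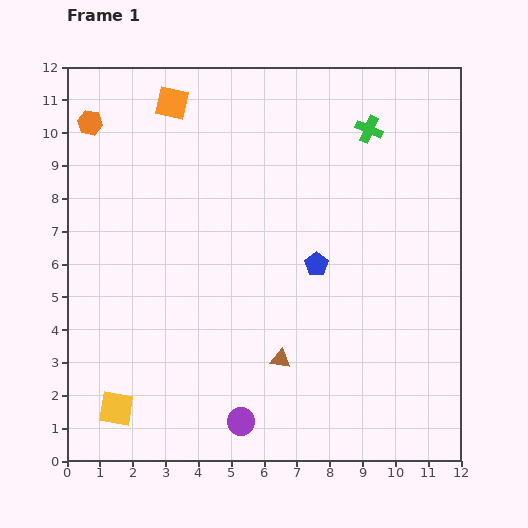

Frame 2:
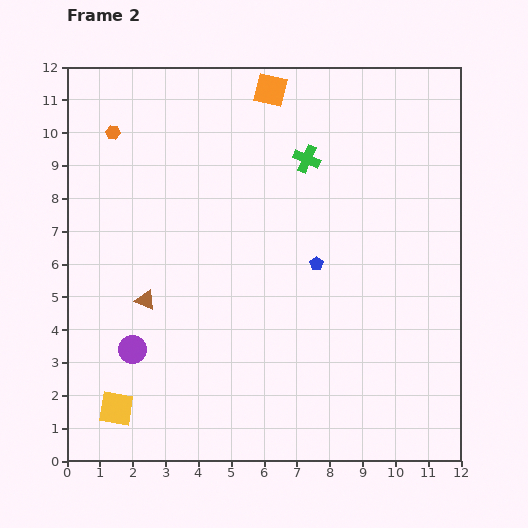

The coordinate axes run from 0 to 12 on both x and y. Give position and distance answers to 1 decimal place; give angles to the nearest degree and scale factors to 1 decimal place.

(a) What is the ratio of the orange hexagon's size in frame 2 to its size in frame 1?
0.6×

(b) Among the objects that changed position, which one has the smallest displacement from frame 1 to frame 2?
the orange hexagon

(moved 0.8)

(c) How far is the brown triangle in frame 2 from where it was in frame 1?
4.5

The brown triangle moved from (6.5, 3.1) to (2.4, 4.9), a distance of √(4.1² + 1.8²) ≈ 4.5.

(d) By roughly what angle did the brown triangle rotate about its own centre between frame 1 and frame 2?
16° clockwise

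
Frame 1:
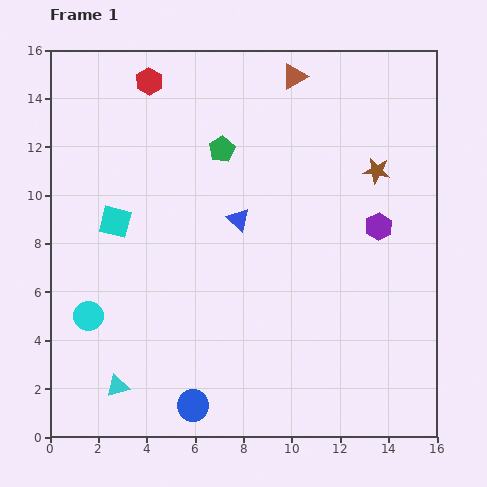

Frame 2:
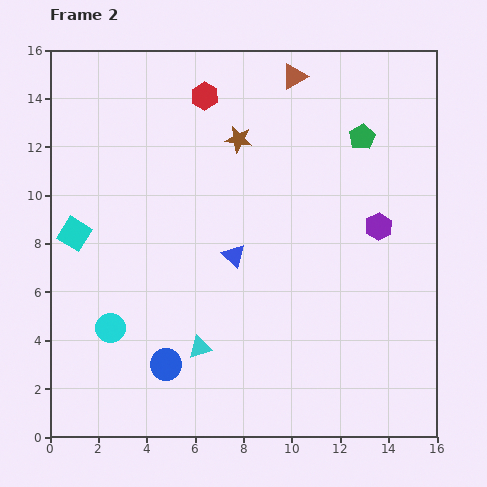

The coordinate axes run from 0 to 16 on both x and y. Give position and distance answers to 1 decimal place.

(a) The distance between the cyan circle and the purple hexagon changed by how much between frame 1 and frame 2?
-0.7

Distance in frame 1: 12.6. Distance in frame 2: 11.9.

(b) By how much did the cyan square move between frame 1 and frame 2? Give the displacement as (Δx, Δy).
(-1.7, -0.5)

The cyan square was at (2.7, 8.9) in frame 1 and (1.0, 8.4) in frame 2.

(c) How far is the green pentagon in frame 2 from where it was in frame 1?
5.8

The green pentagon moved from (7.1, 11.9) to (12.9, 12.4), a distance of √(5.8² + 0.5²) ≈ 5.8.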